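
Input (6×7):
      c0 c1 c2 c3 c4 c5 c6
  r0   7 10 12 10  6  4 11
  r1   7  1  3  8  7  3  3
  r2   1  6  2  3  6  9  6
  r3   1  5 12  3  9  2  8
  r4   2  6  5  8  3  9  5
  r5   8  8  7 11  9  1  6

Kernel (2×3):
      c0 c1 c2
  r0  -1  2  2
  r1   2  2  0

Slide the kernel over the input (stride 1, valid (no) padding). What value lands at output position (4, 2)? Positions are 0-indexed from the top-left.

The receptive field on the input at this output position is [5 8 3 / 7 11 9]. Elementwise product with the kernel and sum: 5·-1 + 8·2 + 3·2 + 7·2 + 11·2.

53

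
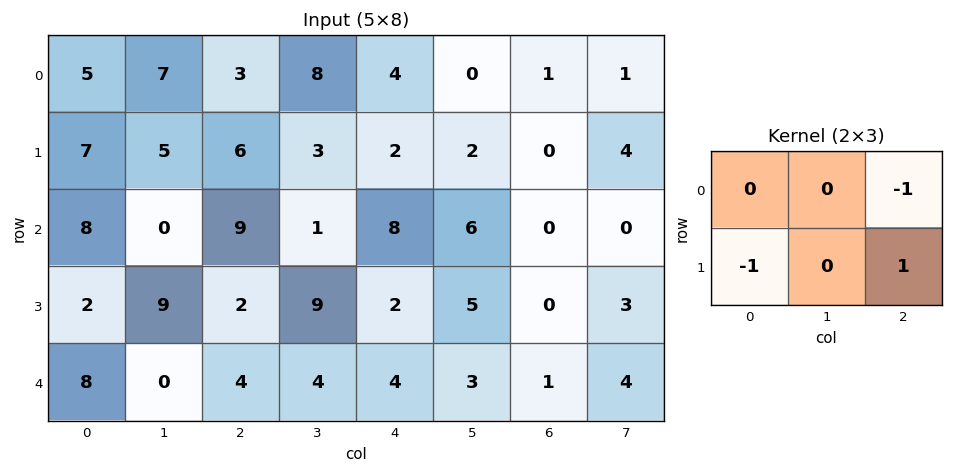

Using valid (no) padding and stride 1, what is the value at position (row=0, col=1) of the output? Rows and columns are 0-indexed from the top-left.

-10

The receptive field on the input at this output position is [7 3 8 / 5 6 3]. Elementwise product with the kernel and sum: 8·-1 + 5·-1 + 3·1.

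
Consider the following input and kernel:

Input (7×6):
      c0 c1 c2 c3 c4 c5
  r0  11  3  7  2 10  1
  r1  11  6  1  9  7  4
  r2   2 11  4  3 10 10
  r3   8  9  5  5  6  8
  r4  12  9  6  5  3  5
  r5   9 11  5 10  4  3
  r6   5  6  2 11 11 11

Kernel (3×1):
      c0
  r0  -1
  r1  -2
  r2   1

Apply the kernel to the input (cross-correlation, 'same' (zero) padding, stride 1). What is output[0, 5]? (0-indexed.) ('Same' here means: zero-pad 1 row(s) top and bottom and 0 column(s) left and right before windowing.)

The receptive field on the zero-padded input at this output position is [0 / 1 / 4]. Elementwise product with the kernel and sum: 0·-1 + 1·-2 + 4·1.

2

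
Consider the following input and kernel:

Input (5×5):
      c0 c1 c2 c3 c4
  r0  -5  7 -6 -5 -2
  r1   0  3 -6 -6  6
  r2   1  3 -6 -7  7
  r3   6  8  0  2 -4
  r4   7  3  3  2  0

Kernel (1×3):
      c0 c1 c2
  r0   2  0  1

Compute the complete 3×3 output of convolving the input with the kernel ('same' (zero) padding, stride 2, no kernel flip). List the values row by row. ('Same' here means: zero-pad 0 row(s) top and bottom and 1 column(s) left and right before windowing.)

Output[0,0]: The receptive field on the zero-padded input at this output position is [0 -5 7]. Elementwise product with the kernel and sum: 0·2 + 7·1.
Output[0,1]: The receptive field on the zero-padded input at this output position is [7 -6 -5]. Elementwise product with the kernel and sum: 7·2 + -5·1.

7 9 -10
3 -1 -14
3 8 4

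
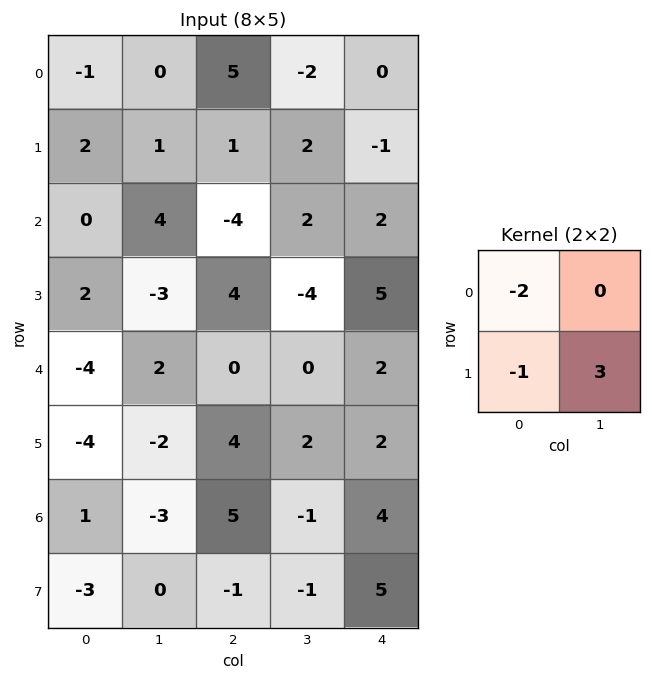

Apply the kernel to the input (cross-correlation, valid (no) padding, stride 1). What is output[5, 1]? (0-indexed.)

22

The receptive field on the input at this output position is [-2 4 / -3 5]. Elementwise product with the kernel and sum: -2·-2 + -3·-1 + 5·3.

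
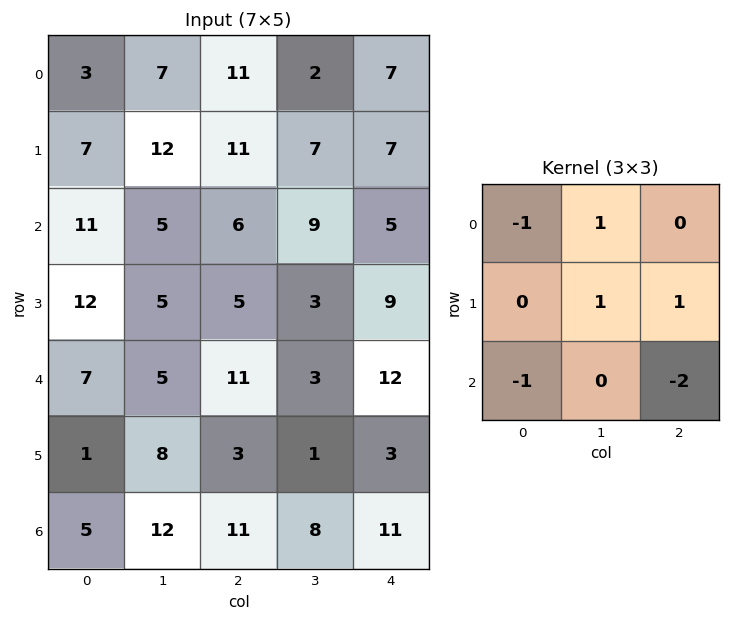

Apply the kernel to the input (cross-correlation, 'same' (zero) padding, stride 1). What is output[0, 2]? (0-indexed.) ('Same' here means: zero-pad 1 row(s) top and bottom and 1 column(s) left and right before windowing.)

The receptive field on the zero-padded input at this output position is [0 0 0 / 7 11 2 / 12 11 7]. Elementwise product with the kernel and sum: 0·-1 + 0·1 + 11·1 + 2·1 + 12·-1 + 7·-2.

-13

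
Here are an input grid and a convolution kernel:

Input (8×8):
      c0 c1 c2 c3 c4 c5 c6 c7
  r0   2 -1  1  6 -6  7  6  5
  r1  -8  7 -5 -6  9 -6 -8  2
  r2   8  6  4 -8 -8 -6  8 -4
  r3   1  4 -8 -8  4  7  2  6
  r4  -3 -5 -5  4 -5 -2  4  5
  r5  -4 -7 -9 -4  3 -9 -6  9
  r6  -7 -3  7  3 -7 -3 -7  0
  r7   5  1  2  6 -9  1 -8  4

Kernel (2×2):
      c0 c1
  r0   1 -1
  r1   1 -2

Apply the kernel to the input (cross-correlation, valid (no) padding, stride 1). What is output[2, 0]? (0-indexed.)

The receptive field on the input at this output position is [8 6 / 1 4]. Elementwise product with the kernel and sum: 8·1 + 6·-1 + 1·1 + 4·-2.

-5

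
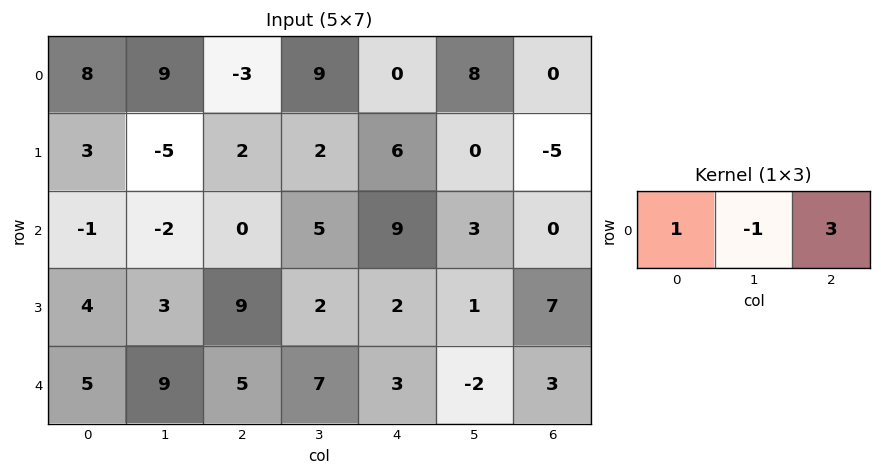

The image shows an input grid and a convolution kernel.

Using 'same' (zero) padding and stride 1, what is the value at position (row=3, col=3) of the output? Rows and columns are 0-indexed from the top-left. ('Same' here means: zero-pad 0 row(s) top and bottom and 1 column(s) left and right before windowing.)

The receptive field on the zero-padded input at this output position is [9 2 2]. Elementwise product with the kernel and sum: 9·1 + 2·-1 + 2·3.

13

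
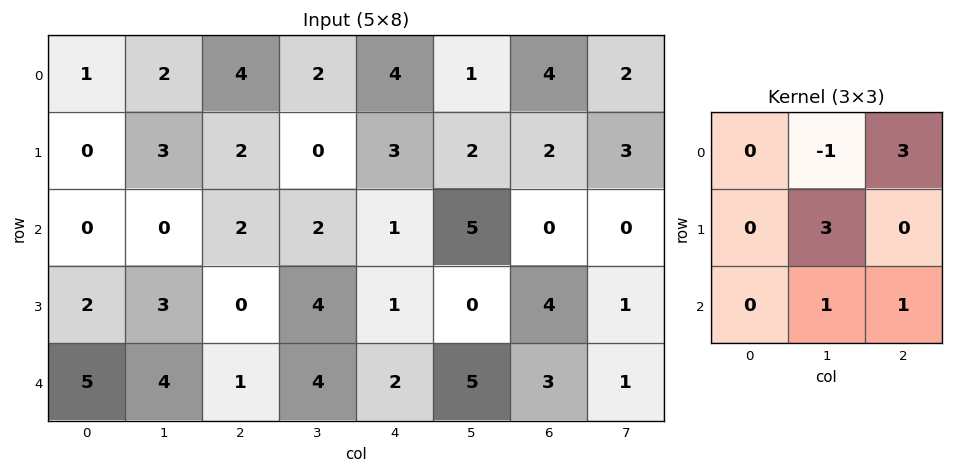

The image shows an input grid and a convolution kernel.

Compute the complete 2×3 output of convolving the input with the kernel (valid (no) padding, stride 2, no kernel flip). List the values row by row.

Output[0,0]: The receptive field on the input at this output position is [1 2 4 / 0 3 2 / 0 0 2]. Elementwise product with the kernel and sum: 2·-1 + 4·3 + 3·3 + 0·1 + 2·1.

21 13 22
20 19 3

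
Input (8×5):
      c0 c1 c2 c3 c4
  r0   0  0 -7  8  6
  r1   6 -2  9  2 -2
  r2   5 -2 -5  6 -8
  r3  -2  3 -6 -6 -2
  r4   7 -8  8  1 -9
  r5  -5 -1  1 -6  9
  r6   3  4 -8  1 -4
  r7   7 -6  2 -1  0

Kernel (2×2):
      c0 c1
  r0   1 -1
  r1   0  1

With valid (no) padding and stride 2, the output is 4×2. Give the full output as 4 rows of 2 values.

-2 -13
10 -17
14 1
-7 -10

Output[0,0]: The receptive field on the input at this output position is [0 0 / 6 -2]. Elementwise product with the kernel and sum: 0·1 + 0·-1 + -2·1.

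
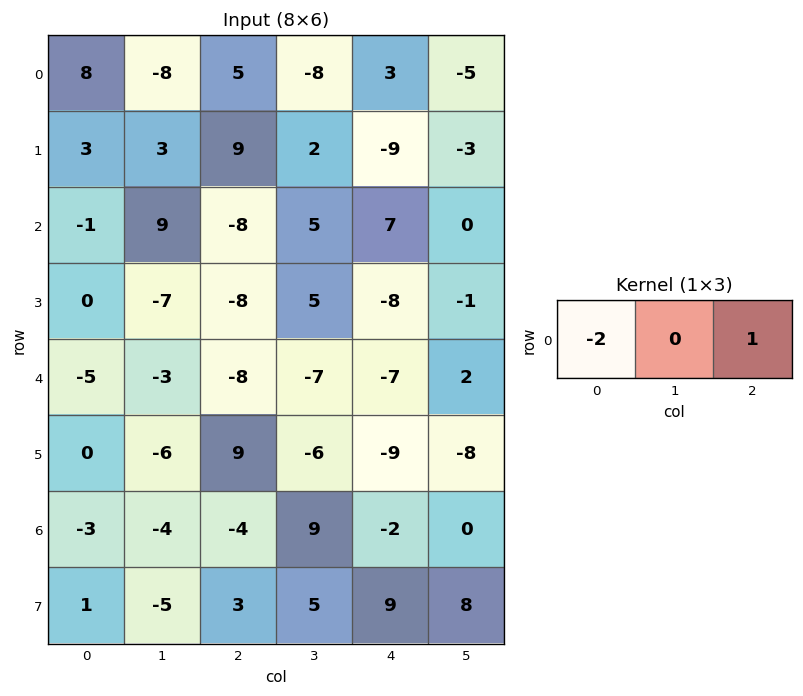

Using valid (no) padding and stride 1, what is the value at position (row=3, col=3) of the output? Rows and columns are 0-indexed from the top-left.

The receptive field on the input at this output position is [5 -8 -1]. Elementwise product with the kernel and sum: 5·-2 + -1·1.

-11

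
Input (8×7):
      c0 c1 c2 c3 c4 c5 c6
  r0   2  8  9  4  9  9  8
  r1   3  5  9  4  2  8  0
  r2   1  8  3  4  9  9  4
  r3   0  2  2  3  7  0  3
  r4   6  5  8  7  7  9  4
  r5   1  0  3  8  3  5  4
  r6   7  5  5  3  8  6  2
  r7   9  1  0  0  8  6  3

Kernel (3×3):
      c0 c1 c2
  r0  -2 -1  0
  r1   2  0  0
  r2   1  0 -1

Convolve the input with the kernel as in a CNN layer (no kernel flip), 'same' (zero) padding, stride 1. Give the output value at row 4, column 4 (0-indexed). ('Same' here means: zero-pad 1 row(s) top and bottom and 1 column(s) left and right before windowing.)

The receptive field on the zero-padded input at this output position is [3 7 0 / 7 7 9 / 8 3 5]. Elementwise product with the kernel and sum: 3·-2 + 7·-1 + 7·2 + 8·1 + 5·-1.

4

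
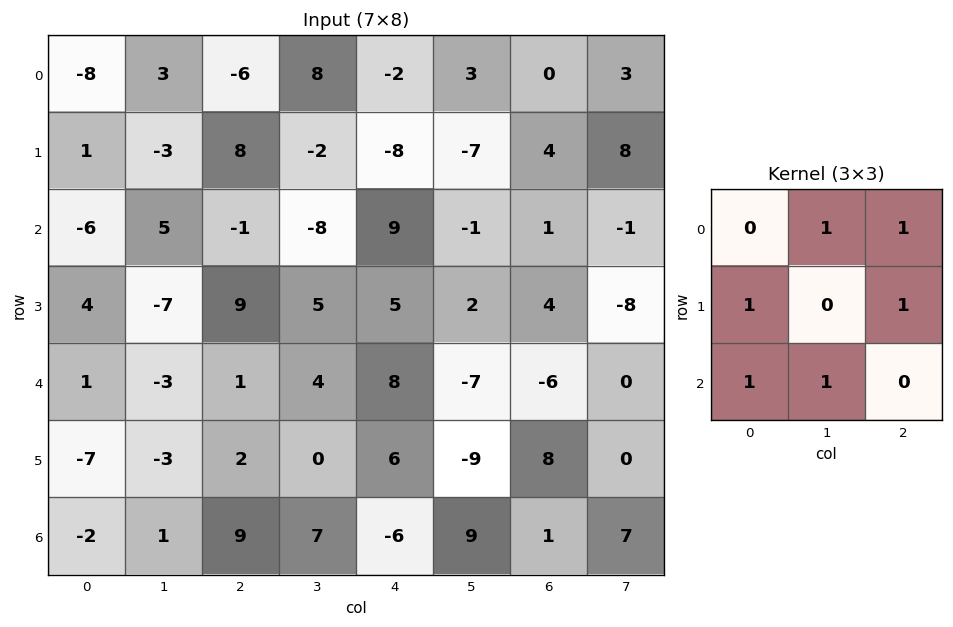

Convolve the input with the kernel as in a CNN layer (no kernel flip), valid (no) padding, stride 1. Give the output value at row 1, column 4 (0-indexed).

The receptive field on the input at this output position is [-8 -7 4 / 9 -1 1 / 5 2 4]. Elementwise product with the kernel and sum: -7·1 + 4·1 + 9·1 + 1·1 + 5·1 + 2·1.

14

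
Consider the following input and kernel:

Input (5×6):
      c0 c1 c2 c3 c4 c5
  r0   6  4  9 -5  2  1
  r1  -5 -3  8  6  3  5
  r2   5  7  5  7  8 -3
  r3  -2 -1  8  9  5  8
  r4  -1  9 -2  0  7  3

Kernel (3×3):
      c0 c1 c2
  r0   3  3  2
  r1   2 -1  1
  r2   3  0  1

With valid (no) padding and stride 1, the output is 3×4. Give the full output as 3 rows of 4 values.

69 49 52 25
2 49 88 75
46 76 65 63

Output[0,0]: The receptive field on the input at this output position is [6 4 9 / -5 -3 8 / 5 7 5]. Elementwise product with the kernel and sum: 6·3 + 4·3 + 9·2 + -5·2 + -3·-1 + 8·1 + 5·3 + 5·1.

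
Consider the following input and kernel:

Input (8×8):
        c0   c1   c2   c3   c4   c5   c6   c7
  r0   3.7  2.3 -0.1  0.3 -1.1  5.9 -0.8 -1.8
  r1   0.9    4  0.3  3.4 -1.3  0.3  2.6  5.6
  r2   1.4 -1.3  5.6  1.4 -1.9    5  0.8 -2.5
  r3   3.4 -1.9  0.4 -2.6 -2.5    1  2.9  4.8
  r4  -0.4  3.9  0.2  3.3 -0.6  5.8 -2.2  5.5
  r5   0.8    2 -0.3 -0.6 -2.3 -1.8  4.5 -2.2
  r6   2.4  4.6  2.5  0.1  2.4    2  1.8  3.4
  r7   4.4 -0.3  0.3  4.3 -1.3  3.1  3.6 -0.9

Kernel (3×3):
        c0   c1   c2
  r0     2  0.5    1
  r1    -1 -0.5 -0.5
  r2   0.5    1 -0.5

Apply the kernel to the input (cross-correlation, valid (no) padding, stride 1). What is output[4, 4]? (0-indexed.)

The receptive field on the input at this output position is [-0.6 5.8 -2.2 / -2.3 -1.8 4.5 / 2.4 2 1.8]. Elementwise product with the kernel and sum: -0.6·2 + 5.8·0.5 + -2.2·1 + -2.3·-1 + -1.8·-0.5 + 4.5·-0.5 + 2.4·0.5 + 2·1 + 1.8·-0.5.

2.75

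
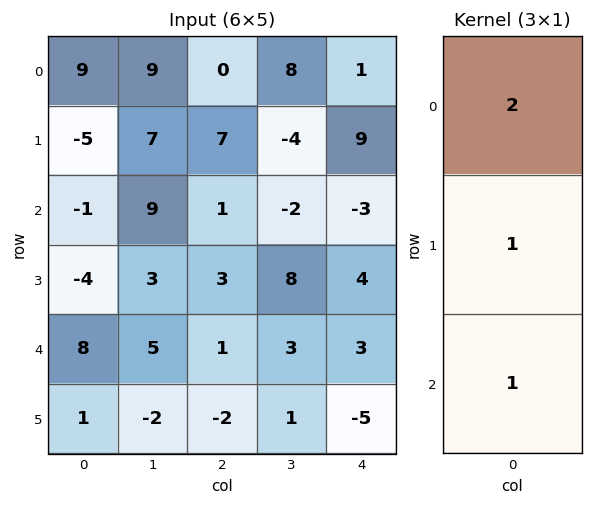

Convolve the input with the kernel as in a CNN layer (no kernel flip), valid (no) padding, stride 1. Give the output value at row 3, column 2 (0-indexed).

5

The receptive field on the input at this output position is [3 / 1 / -2]. Elementwise product with the kernel and sum: 3·2 + 1·1 + -2·1.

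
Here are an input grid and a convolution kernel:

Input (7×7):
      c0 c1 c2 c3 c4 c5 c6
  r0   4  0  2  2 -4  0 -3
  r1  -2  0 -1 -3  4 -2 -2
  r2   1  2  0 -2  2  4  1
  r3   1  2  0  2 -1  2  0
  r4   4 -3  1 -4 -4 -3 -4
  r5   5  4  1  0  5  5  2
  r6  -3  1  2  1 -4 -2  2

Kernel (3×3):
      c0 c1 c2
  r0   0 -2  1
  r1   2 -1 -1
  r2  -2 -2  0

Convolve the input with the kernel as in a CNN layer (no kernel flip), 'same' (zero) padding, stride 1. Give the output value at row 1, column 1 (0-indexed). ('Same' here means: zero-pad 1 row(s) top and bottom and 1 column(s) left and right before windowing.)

-7

The receptive field on the zero-padded input at this output position is [4 0 2 / -2 0 -1 / 1 2 0]. Elementwise product with the kernel and sum: 0·-2 + 2·1 + -2·2 + 0·-1 + -1·-1 + 1·-2 + 2·-2.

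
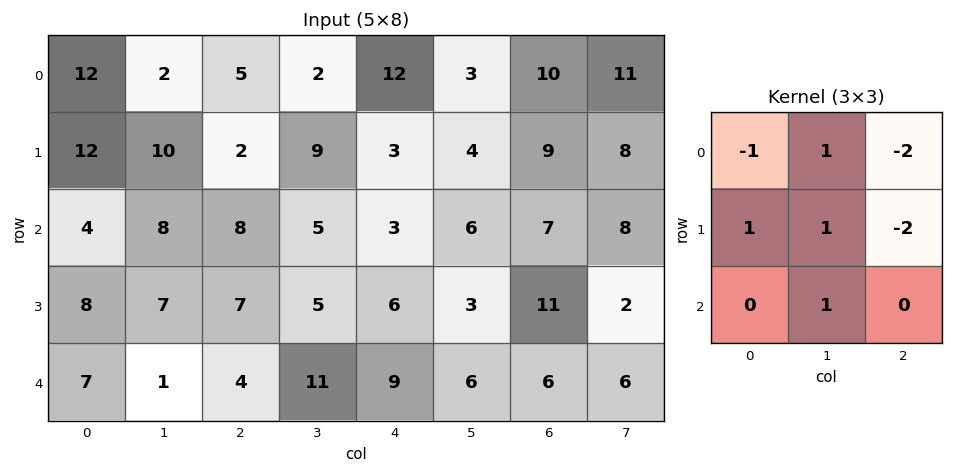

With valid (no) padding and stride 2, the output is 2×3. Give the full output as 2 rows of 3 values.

6 -17 -34
-10 2 -18

Output[0,0]: The receptive field on the input at this output position is [12 2 5 / 12 10 2 / 4 8 8]. Elementwise product with the kernel and sum: 12·-1 + 2·1 + 5·-2 + 12·1 + 10·1 + 2·-2 + 8·1.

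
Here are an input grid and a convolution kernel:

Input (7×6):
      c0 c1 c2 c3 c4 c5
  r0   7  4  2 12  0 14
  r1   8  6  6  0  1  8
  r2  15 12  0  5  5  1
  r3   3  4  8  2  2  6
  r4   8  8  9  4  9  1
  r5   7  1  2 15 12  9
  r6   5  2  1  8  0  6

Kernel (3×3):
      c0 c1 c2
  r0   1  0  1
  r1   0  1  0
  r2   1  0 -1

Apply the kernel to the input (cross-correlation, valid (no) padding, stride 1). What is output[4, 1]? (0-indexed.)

8

The receptive field on the input at this output position is [8 9 4 / 1 2 15 / 2 1 8]. Elementwise product with the kernel and sum: 8·1 + 4·1 + 2·1 + 2·1 + 8·-1.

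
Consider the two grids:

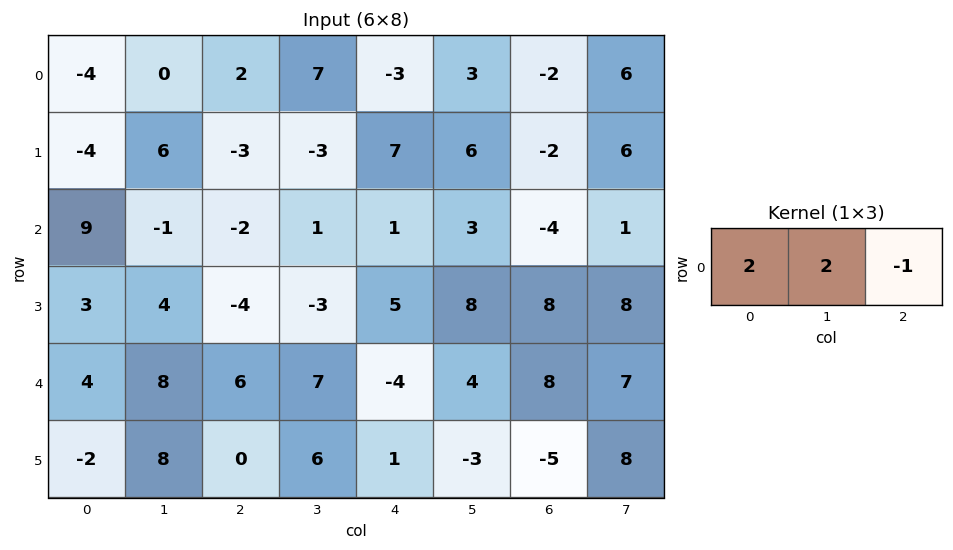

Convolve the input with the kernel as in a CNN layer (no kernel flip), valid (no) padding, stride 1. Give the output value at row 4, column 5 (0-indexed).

The receptive field on the input at this output position is [4 8 7]. Elementwise product with the kernel and sum: 4·2 + 8·2 + 7·-1.

17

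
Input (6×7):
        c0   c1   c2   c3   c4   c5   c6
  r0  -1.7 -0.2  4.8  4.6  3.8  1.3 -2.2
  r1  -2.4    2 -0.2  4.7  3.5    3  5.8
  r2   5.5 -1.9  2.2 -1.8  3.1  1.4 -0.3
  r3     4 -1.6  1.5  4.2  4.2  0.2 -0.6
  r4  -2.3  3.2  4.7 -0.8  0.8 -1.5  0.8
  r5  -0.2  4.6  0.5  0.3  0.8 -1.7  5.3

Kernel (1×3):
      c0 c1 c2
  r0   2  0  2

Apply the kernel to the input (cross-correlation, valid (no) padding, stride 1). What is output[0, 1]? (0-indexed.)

8.8

The receptive field on the input at this output position is [-0.2 4.8 4.6]. Elementwise product with the kernel and sum: -0.2·2 + 4.6·2.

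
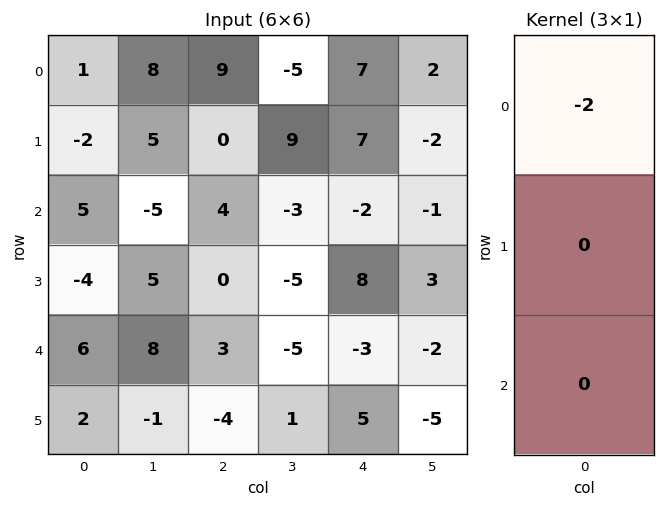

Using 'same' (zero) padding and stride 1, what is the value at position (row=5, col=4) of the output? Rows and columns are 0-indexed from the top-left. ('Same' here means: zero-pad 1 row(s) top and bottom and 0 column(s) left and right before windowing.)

The receptive field on the zero-padded input at this output position is [-3 / 5 / 0]. Elementwise product with the kernel and sum: -3·-2.

6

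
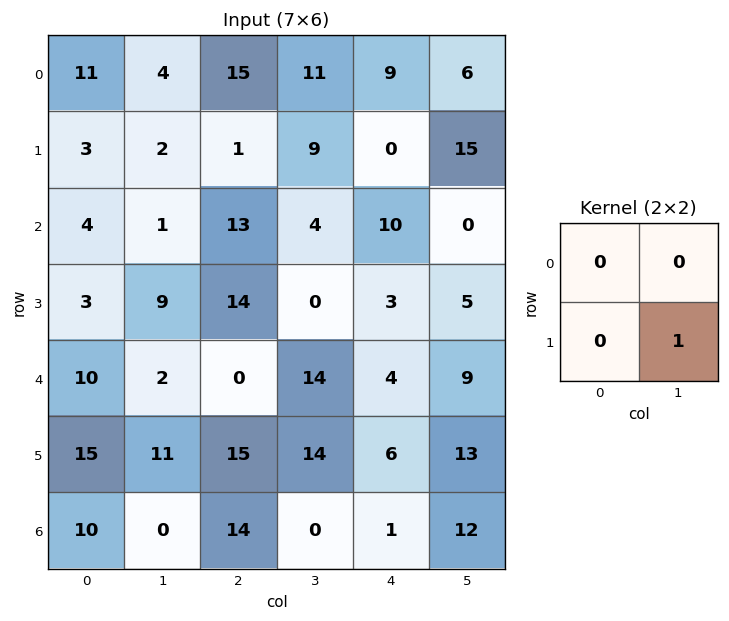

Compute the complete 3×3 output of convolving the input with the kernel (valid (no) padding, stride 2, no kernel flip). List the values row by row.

2 9 15
9 0 5
11 14 13

Output[0,0]: The receptive field on the input at this output position is [11 4 / 3 2]. Elementwise product with the kernel and sum: 2·1.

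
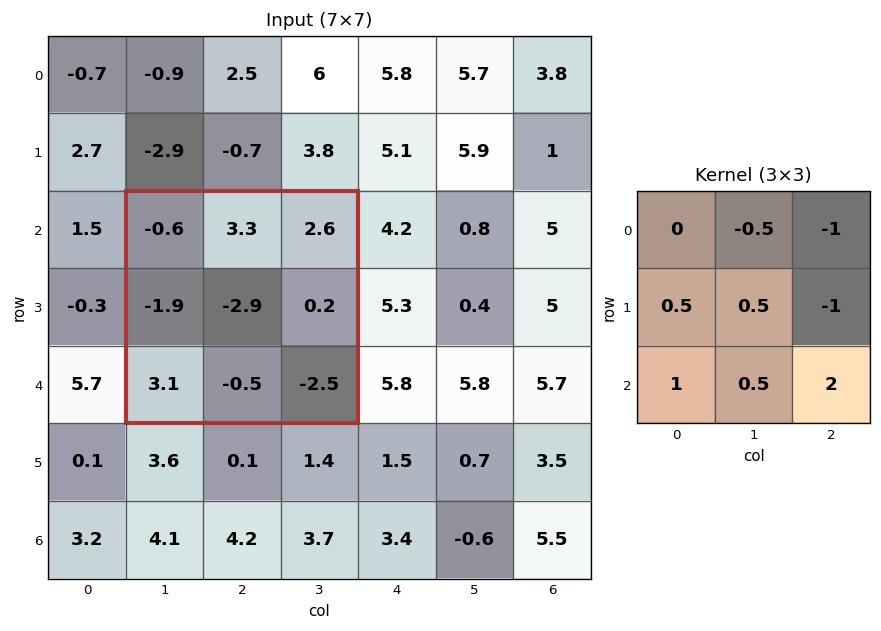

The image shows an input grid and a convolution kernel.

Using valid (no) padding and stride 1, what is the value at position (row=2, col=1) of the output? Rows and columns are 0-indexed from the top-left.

-9

The receptive field on the input at this output position is [-0.6 3.3 2.6 / -1.9 -2.9 0.2 / 3.1 -0.5 -2.5]. Elementwise product with the kernel and sum: 3.3·-0.5 + 2.6·-1 + -1.9·0.5 + -2.9·0.5 + 0.2·-1 + 3.1·1 + -0.5·0.5 + -2.5·2.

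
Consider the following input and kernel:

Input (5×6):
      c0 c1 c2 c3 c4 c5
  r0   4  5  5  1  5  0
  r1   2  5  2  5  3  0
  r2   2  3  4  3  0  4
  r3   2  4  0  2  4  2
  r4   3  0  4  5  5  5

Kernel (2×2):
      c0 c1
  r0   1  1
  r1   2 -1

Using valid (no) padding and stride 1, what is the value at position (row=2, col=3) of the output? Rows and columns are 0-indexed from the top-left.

The receptive field on the input at this output position is [3 0 / 2 4]. Elementwise product with the kernel and sum: 3·1 + 0·1 + 2·2 + 4·-1.

3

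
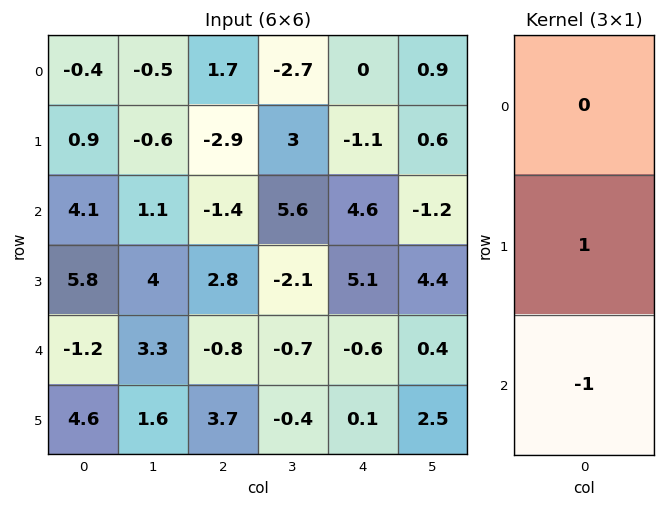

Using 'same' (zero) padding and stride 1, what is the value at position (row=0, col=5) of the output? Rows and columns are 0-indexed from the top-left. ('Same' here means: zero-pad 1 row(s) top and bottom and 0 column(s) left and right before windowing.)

0.3

The receptive field on the zero-padded input at this output position is [0 / 0.9 / 0.6]. Elementwise product with the kernel and sum: 0.9·1 + 0.6·-1.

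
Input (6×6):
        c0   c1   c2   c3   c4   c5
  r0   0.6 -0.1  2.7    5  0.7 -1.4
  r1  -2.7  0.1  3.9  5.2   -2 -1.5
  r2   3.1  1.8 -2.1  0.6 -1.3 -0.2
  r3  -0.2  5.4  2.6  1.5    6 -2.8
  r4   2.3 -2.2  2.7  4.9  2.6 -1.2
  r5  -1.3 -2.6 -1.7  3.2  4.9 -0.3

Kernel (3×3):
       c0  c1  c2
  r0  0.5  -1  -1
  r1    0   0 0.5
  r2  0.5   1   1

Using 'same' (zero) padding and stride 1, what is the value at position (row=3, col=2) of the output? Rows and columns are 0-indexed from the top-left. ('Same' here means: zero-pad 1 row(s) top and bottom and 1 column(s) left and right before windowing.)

9.65

The receptive field on the zero-padded input at this output position is [1.8 -2.1 0.6 / 5.4 2.6 1.5 / -2.2 2.7 4.9]. Elementwise product with the kernel and sum: 1.8·0.5 + -2.1·-1 + 0.6·-1 + 1.5·0.5 + -2.2·0.5 + 2.7·1 + 4.9·1.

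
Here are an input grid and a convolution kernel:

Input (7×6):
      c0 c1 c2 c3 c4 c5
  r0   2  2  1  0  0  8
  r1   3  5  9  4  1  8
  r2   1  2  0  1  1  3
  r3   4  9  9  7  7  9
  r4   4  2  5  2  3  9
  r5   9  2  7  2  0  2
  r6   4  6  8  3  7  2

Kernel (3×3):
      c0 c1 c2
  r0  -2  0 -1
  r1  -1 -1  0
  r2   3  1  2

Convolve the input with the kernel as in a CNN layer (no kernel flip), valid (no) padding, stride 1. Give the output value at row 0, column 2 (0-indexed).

-12

The receptive field on the input at this output position is [1 0 0 / 9 4 1 / 0 1 1]. Elementwise product with the kernel and sum: 1·-2 + 0·-1 + 9·-1 + 4·-1 + 0·3 + 1·1 + 1·2.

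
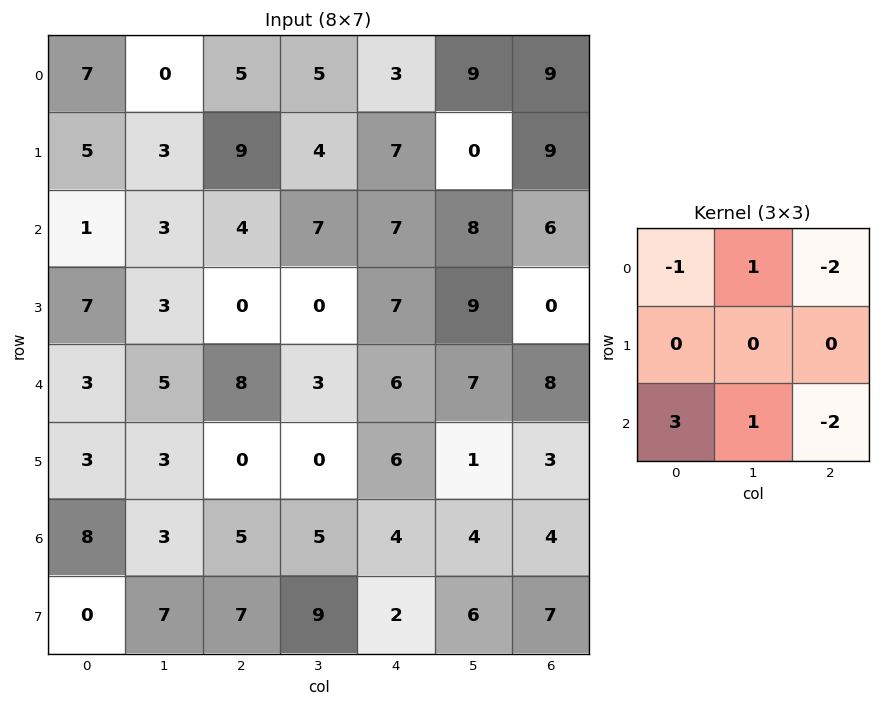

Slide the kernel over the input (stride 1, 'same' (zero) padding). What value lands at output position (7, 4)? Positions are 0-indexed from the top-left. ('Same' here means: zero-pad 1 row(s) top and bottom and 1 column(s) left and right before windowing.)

-9

The receptive field on the zero-padded input at this output position is [5 4 4 / 9 2 6 / 0 0 0]. Elementwise product with the kernel and sum: 5·-1 + 4·1 + 4·-2 + 0·3 + 0·1 + 0·-2.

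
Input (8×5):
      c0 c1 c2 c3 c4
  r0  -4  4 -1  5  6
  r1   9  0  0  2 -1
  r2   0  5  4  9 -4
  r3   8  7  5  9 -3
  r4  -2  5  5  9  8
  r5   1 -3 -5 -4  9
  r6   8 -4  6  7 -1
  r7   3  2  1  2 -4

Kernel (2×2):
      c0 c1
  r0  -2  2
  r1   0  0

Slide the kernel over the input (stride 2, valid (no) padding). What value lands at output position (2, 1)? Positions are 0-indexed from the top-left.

8

The receptive field on the input at this output position is [5 9 / -5 -4]. Elementwise product with the kernel and sum: 5·-2 + 9·2.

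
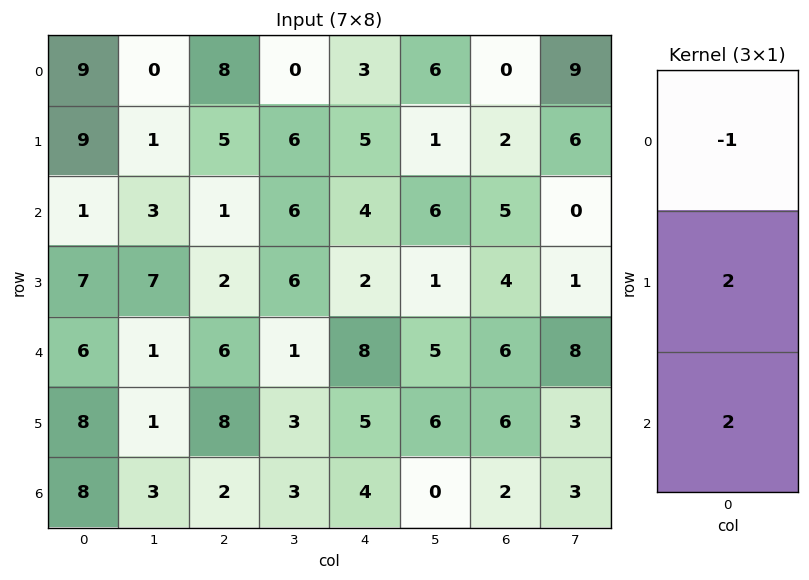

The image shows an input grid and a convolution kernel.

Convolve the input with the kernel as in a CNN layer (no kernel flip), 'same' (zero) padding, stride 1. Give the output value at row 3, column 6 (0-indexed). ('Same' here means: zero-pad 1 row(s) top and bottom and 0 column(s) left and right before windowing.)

15

The receptive field on the zero-padded input at this output position is [5 / 4 / 6]. Elementwise product with the kernel and sum: 5·-1 + 4·2 + 6·2.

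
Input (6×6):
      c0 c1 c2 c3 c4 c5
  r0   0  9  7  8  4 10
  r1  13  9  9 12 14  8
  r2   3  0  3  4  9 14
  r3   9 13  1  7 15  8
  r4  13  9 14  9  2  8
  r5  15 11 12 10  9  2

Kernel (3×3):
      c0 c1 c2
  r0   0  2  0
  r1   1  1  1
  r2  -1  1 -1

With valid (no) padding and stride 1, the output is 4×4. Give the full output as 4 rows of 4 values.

Output[0,0]: The receptive field on the input at this output position is [0 9 7 / 13 9 9 / 3 0 3]. Elementwise product with the kernel and sum: 9·2 + 13·1 + 9·1 + 9·1 + 3·-1 + 0·1 + 3·-1.
Output[0,1]: The receptive field on the input at this output position is [9 7 8 / 9 9 12 / 0 3 4]. Elementwise product with the kernel and sum: 7·2 + 9·1 + 9·1 + 12·1 + 0·-1 + 3·1 + 4·-1.

43 43 43 33
27 6 31 55
5 23 24 33
46 25 28 46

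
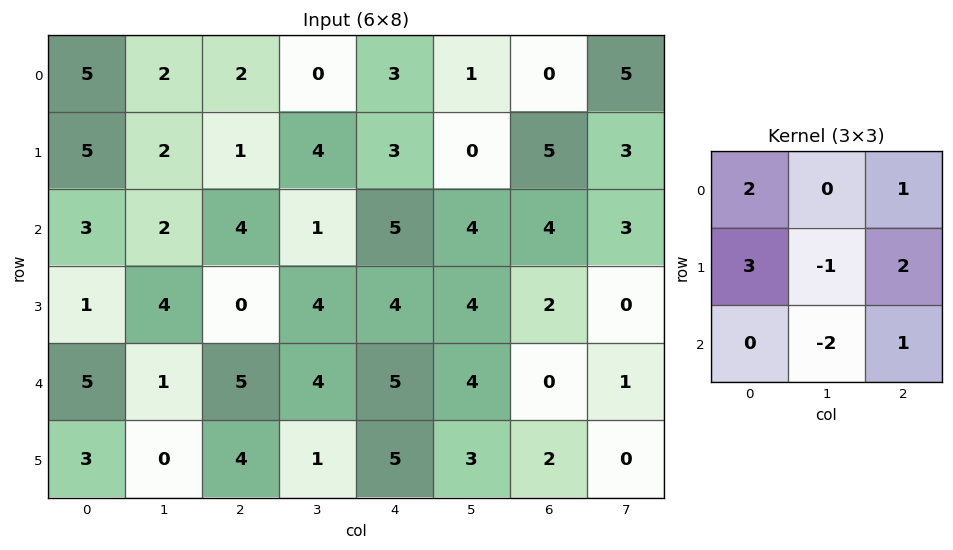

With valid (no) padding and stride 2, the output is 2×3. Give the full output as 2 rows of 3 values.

Output[0,0]: The receptive field on the input at this output position is [5 2 2 / 5 2 1 / 3 2 4]. Elementwise product with the kernel and sum: 5·2 + 2·1 + 5·3 + 2·-1 + 1·2 + 2·-2 + 4·1.
Output[0,1]: The receptive field on the input at this output position is [2 0 3 / 1 4 3 / 4 1 5]. Elementwise product with the kernel and sum: 2·2 + 3·1 + 1·3 + 4·-1 + 3·2 + 1·-2 + 5·1.

27 15 21
12 14 18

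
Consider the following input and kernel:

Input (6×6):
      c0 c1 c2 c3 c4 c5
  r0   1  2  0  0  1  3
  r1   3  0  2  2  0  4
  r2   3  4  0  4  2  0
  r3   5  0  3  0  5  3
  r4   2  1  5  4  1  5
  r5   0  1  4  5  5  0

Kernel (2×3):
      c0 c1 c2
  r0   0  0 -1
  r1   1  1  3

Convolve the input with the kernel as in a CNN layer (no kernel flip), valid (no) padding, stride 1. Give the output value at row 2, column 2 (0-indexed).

The receptive field on the input at this output position is [0 4 2 / 3 0 5]. Elementwise product with the kernel and sum: 2·-1 + 3·1 + 0·1 + 5·3.

16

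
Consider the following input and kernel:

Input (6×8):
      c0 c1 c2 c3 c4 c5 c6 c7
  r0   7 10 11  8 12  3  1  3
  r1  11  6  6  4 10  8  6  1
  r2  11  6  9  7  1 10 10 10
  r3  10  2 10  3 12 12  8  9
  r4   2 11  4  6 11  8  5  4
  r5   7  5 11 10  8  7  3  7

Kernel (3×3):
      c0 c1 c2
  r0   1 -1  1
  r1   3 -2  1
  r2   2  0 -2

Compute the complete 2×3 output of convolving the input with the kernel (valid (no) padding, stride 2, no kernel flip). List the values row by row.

39 51 12
46 25 33

Output[0,0]: The receptive field on the input at this output position is [7 10 11 / 11 6 6 / 11 6 9]. Elementwise product with the kernel and sum: 7·1 + 10·-1 + 11·1 + 11·3 + 6·-2 + 6·1 + 11·2 + 9·-2.
Output[0,1]: The receptive field on the input at this output position is [11 8 12 / 6 4 10 / 9 7 1]. Elementwise product with the kernel and sum: 11·1 + 8·-1 + 12·1 + 6·3 + 4·-2 + 10·1 + 9·2 + 1·-2.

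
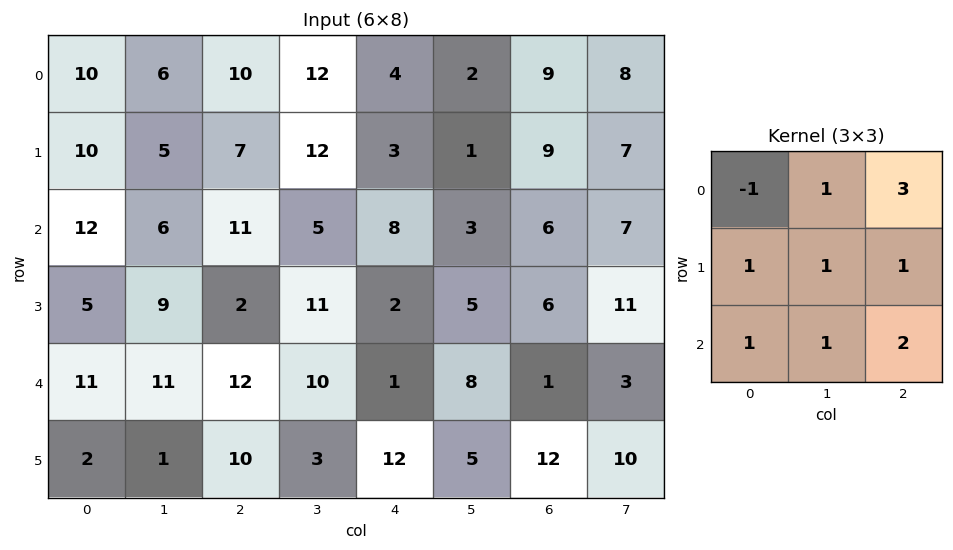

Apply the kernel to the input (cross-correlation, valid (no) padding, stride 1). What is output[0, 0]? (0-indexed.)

The receptive field on the input at this output position is [10 6 10 / 10 5 7 / 12 6 11]. Elementwise product with the kernel and sum: 10·-1 + 6·1 + 10·3 + 10·1 + 5·1 + 7·1 + 12·1 + 6·1 + 11·2.

88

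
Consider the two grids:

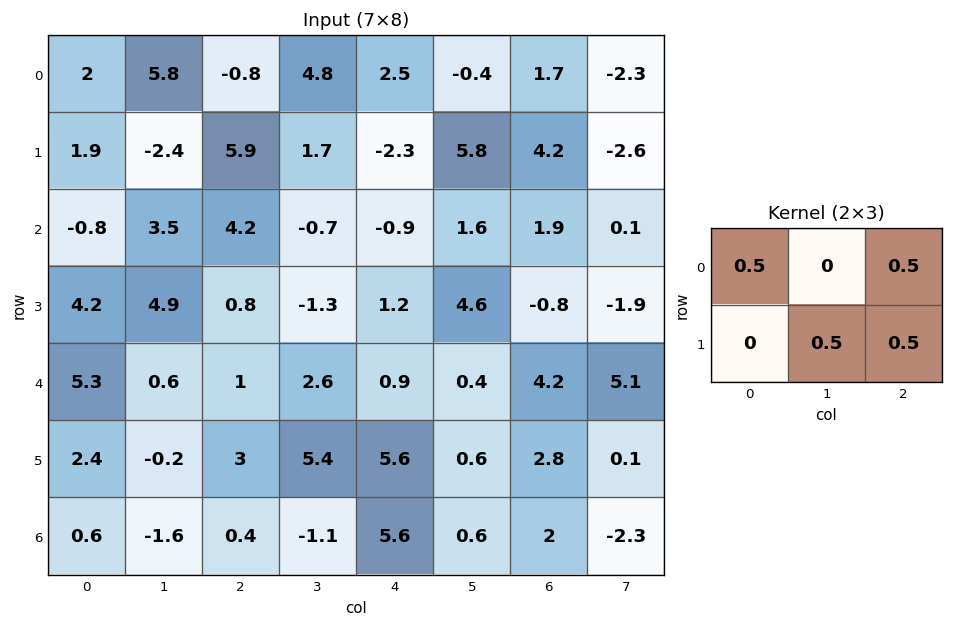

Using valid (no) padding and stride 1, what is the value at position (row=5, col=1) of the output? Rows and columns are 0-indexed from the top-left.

The receptive field on the input at this output position is [-0.2 3 5.4 / -1.6 0.4 -1.1]. Elementwise product with the kernel and sum: -0.2·0.5 + 5.4·0.5 + 0.4·0.5 + -1.1·0.5.

2.25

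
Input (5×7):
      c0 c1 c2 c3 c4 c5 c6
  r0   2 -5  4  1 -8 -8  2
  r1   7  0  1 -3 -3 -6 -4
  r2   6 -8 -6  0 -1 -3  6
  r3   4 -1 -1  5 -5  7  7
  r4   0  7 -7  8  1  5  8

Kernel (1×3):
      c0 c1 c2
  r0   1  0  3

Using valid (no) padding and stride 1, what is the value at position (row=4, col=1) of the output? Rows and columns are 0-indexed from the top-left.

The receptive field on the input at this output position is [7 -7 8]. Elementwise product with the kernel and sum: 7·1 + 8·3.

31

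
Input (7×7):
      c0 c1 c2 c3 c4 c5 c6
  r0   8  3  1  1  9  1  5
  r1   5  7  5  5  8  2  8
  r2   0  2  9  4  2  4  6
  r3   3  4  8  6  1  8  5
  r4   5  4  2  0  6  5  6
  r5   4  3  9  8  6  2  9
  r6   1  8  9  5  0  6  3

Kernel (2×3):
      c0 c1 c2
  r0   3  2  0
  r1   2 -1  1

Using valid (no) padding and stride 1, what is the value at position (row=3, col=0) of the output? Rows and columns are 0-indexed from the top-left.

25

The receptive field on the input at this output position is [3 4 8 / 5 4 2]. Elementwise product with the kernel and sum: 3·3 + 4·2 + 5·2 + 4·-1 + 2·1.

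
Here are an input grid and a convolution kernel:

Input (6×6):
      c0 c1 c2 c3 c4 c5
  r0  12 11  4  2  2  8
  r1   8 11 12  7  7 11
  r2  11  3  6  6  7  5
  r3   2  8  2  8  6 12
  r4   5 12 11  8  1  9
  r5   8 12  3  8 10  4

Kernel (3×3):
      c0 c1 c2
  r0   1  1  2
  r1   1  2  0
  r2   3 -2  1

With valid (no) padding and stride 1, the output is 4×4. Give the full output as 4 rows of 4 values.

94 57 49 50
52 80 47 80
46 55 62 74
46 98 52 56

Output[0,0]: The receptive field on the input at this output position is [12 11 4 / 8 11 12 / 11 3 6]. Elementwise product with the kernel and sum: 12·1 + 11·1 + 4·2 + 8·1 + 11·2 + 11·3 + 3·-2 + 6·1.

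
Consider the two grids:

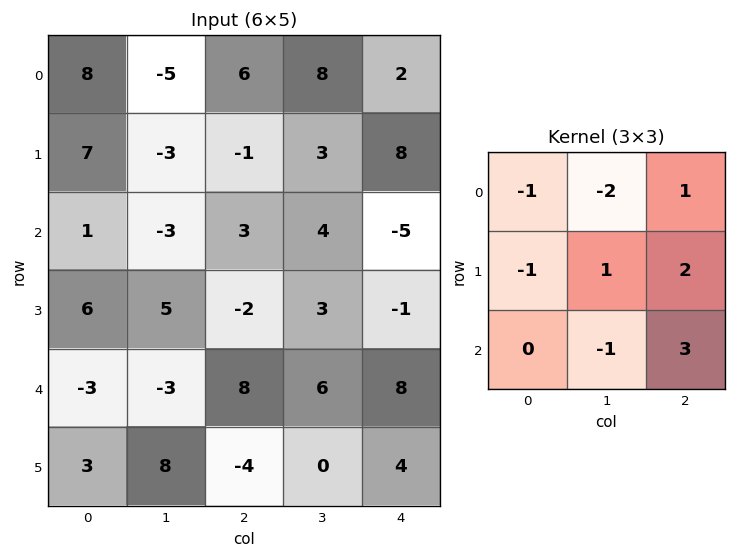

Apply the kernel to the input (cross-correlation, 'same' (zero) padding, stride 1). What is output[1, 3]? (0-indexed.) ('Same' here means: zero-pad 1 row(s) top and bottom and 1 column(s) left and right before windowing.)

The receptive field on the zero-padded input at this output position is [6 8 2 / -1 3 8 / 3 4 -5]. Elementwise product with the kernel and sum: 6·-1 + 8·-2 + 2·1 + -1·-1 + 3·1 + 8·2 + 4·-1 + -5·3.

-19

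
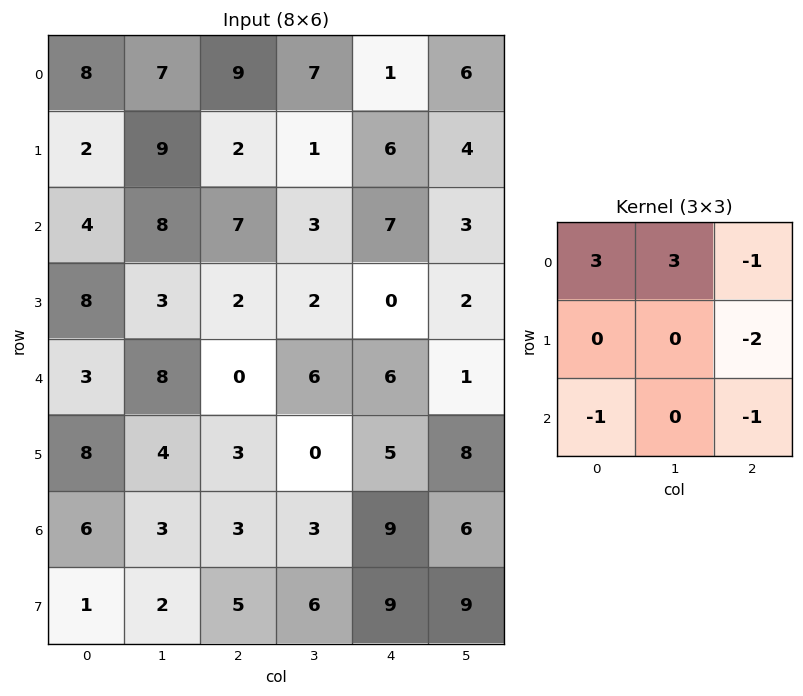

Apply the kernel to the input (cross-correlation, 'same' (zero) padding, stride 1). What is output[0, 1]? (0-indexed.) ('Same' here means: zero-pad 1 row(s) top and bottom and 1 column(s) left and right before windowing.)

-22

The receptive field on the zero-padded input at this output position is [0 0 0 / 8 7 9 / 2 9 2]. Elementwise product with the kernel and sum: 0·3 + 0·3 + 0·-1 + 9·-2 + 2·-1 + 2·-1.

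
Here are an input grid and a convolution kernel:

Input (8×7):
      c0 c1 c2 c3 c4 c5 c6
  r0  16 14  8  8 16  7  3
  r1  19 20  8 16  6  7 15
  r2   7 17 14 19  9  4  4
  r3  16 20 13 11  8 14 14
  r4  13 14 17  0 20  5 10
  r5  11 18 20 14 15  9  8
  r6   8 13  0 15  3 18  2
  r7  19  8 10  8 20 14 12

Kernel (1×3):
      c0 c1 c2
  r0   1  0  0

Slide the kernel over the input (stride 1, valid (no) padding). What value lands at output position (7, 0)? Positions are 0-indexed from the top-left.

The receptive field on the input at this output position is [19 8 10]. Elementwise product with the kernel and sum: 19·1.

19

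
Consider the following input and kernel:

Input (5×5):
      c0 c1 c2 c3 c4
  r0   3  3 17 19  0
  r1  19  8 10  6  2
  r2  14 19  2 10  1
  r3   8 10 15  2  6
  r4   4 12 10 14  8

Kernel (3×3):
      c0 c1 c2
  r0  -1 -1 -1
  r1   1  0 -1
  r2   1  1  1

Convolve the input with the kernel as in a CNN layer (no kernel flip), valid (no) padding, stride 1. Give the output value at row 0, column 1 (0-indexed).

-6

The receptive field on the input at this output position is [3 17 19 / 8 10 6 / 19 2 10]. Elementwise product with the kernel and sum: 3·-1 + 17·-1 + 19·-1 + 8·1 + 6·-1 + 19·1 + 2·1 + 10·1.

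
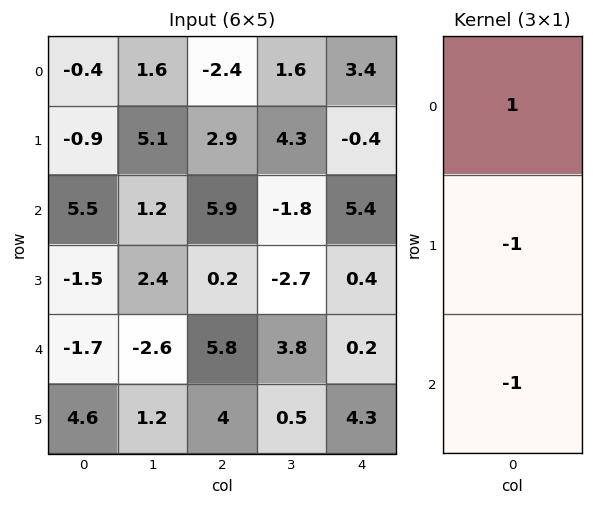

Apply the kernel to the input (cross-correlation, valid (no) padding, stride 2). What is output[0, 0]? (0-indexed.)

The receptive field on the input at this output position is [-0.4 / -0.9 / 5.5]. Elementwise product with the kernel and sum: -0.4·1 + -0.9·-1 + 5.5·-1.

-5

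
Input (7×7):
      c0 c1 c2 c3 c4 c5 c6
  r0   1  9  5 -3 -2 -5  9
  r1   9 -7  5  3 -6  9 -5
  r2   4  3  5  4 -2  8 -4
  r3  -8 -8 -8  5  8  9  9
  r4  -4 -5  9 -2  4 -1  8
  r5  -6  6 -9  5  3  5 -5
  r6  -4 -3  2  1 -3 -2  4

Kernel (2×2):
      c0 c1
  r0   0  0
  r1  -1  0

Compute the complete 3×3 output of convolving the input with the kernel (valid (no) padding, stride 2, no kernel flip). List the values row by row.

Output[0,0]: The receptive field on the input at this output position is [1 9 / 9 -7]. Elementwise product with the kernel and sum: 9·-1.
Output[0,1]: The receptive field on the input at this output position is [5 -3 / 5 3]. Elementwise product with the kernel and sum: 5·-1.

-9 -5 6
8 8 -8
6 9 -3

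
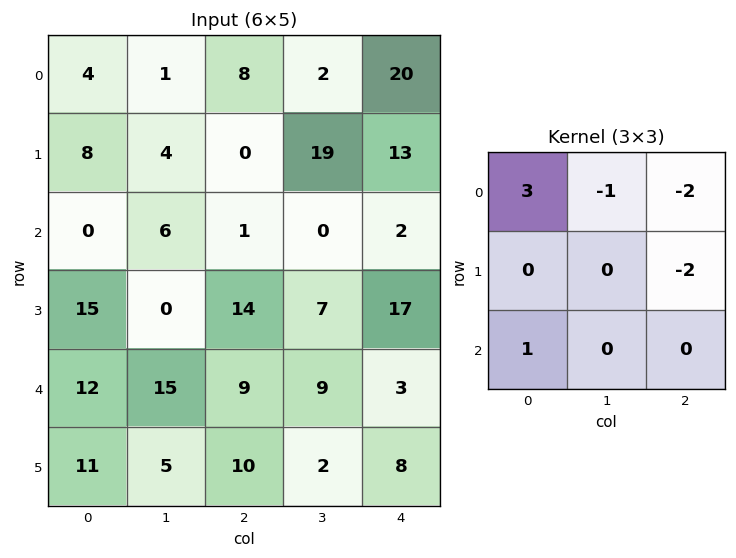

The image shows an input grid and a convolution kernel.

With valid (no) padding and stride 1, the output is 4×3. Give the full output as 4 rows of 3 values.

Output[0,0]: The receptive field on the input at this output position is [4 1 8 / 8 4 0 / 0 6 1]. Elementwise product with the kernel and sum: 4·3 + 1·-1 + 8·-2 + 0·-2 + 0·1.

-5 -41 -43
33 -26 -35
-24 18 -26
10 -41 5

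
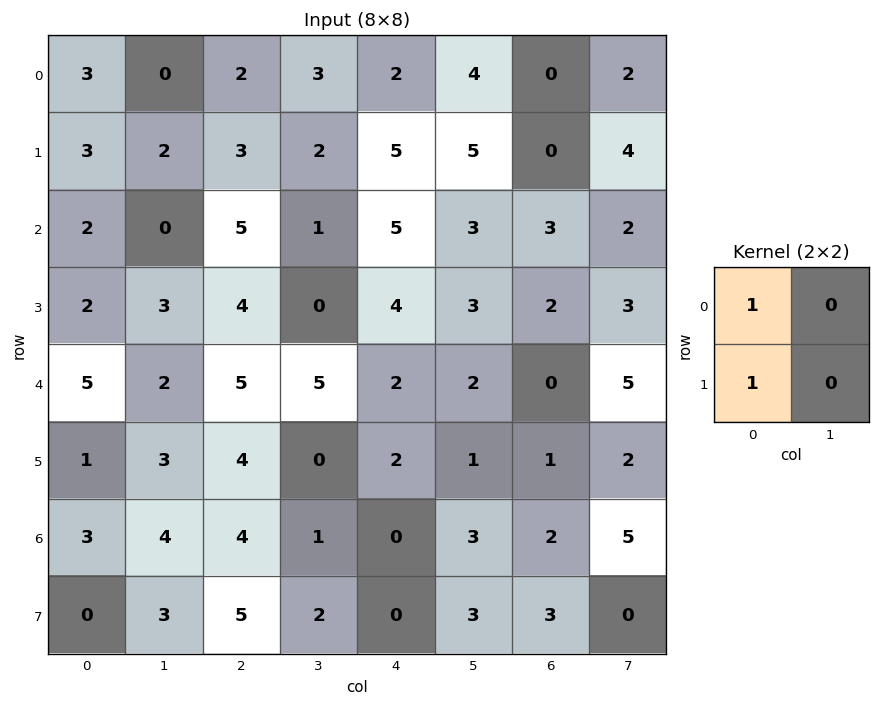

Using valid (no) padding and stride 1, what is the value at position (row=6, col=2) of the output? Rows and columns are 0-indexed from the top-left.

9

The receptive field on the input at this output position is [4 1 / 5 2]. Elementwise product with the kernel and sum: 4·1 + 5·1.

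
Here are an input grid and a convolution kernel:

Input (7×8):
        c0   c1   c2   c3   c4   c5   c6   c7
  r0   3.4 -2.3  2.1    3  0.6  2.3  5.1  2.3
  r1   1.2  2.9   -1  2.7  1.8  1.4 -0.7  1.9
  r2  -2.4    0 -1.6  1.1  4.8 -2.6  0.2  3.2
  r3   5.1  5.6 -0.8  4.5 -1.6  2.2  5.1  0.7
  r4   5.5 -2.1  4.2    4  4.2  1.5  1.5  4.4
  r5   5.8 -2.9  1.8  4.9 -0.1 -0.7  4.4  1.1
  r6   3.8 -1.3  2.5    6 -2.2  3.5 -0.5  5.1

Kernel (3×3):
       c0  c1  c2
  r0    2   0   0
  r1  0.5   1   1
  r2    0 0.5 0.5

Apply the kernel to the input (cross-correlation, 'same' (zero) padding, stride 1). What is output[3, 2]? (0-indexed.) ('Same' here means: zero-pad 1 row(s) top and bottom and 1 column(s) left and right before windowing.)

The receptive field on the zero-padded input at this output position is [0 -1.6 1.1 / 5.6 -0.8 4.5 / -2.1 4.2 4]. Elementwise product with the kernel and sum: 0·2 + 5.6·0.5 + -0.8·1 + 4.5·1 + 4.2·0.5 + 4·0.5.

10.6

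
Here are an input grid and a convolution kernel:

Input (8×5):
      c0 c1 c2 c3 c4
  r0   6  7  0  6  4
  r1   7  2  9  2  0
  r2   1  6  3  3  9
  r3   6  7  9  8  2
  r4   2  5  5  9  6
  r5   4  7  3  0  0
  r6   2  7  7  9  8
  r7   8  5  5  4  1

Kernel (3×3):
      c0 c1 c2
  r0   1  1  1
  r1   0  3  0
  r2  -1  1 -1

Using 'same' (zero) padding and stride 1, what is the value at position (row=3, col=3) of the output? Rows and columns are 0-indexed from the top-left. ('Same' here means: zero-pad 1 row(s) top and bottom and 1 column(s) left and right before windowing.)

The receptive field on the zero-padded input at this output position is [3 3 9 / 9 8 2 / 5 9 6]. Elementwise product with the kernel and sum: 3·1 + 3·1 + 9·1 + 8·3 + 5·-1 + 9·1 + 6·-1.

37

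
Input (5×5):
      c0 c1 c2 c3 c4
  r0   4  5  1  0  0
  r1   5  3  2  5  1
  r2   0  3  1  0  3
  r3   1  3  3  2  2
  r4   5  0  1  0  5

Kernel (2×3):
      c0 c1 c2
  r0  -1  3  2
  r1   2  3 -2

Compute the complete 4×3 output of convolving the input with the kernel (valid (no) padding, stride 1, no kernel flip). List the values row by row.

Output[0,0]: The receptive field on the input at this output position is [4 5 1 / 5 3 2]. Elementwise product with the kernel and sum: 4·-1 + 5·3 + 1·2 + 5·2 + 3·3 + 2·-2.

28 0 16
15 22 11
16 11 13
22 13 -1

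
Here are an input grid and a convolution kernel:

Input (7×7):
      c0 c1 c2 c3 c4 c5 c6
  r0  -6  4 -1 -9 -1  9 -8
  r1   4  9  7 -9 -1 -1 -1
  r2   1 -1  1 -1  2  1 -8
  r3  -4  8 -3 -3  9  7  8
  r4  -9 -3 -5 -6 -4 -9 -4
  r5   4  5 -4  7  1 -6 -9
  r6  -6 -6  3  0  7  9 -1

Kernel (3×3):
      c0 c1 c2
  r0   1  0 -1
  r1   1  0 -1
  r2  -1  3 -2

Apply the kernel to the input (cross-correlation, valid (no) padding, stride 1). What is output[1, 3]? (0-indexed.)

6

The receptive field on the input at this output position is [-9 -1 -1 / -1 2 1 / -3 9 7]. Elementwise product with the kernel and sum: -9·1 + -1·-1 + -1·1 + 1·-1 + -3·-1 + 9·3 + 7·-2.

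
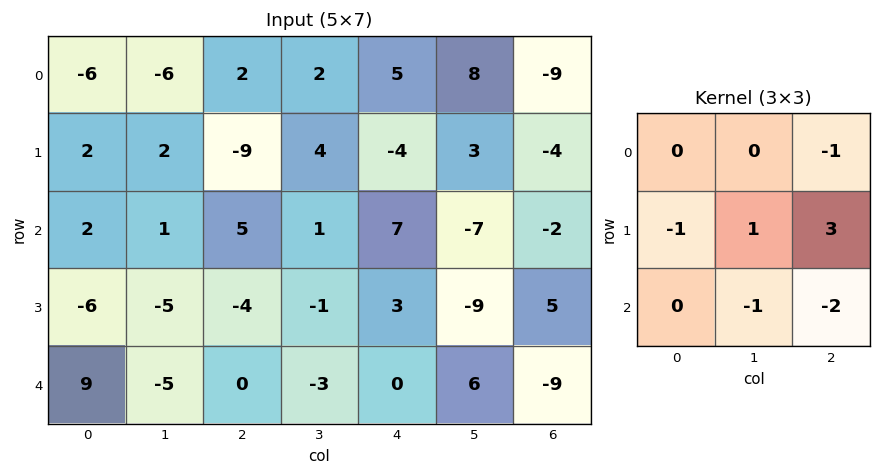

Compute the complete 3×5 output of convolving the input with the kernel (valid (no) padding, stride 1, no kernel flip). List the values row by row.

-40 -8 -19 0 15
36 9 16 -3 -17
-11 3 8 -28 17

Output[0,0]: The receptive field on the input at this output position is [-6 -6 2 / 2 2 -9 / 2 1 5]. Elementwise product with the kernel and sum: 2·-1 + 2·-1 + 2·1 + -9·3 + 1·-1 + 5·-2.
Output[0,1]: The receptive field on the input at this output position is [-6 2 2 / 2 -9 4 / 1 5 1]. Elementwise product with the kernel and sum: 2·-1 + 2·-1 + -9·1 + 4·3 + 5·-1 + 1·-2.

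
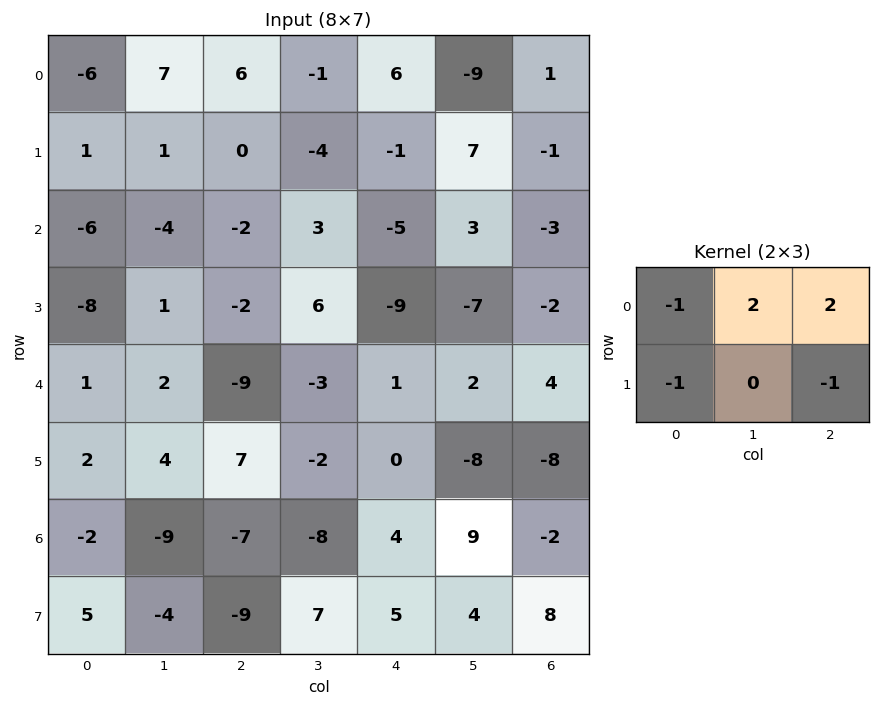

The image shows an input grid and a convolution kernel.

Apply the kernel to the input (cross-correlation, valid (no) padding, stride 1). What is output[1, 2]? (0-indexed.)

-3

The receptive field on the input at this output position is [0 -4 -1 / -2 3 -5]. Elementwise product with the kernel and sum: 0·-1 + -4·2 + -1·2 + -2·-1 + -5·-1.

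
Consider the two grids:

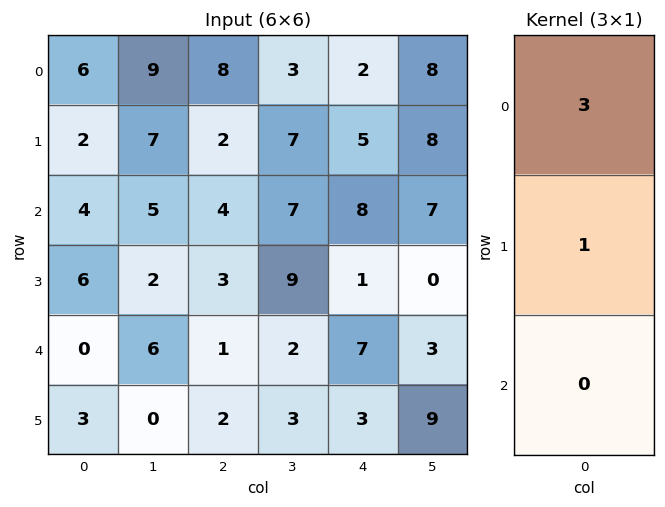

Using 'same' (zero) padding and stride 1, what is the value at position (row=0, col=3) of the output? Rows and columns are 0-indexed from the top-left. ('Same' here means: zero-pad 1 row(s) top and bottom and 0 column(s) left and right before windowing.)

The receptive field on the zero-padded input at this output position is [0 / 3 / 7]. Elementwise product with the kernel and sum: 0·3 + 3·1.

3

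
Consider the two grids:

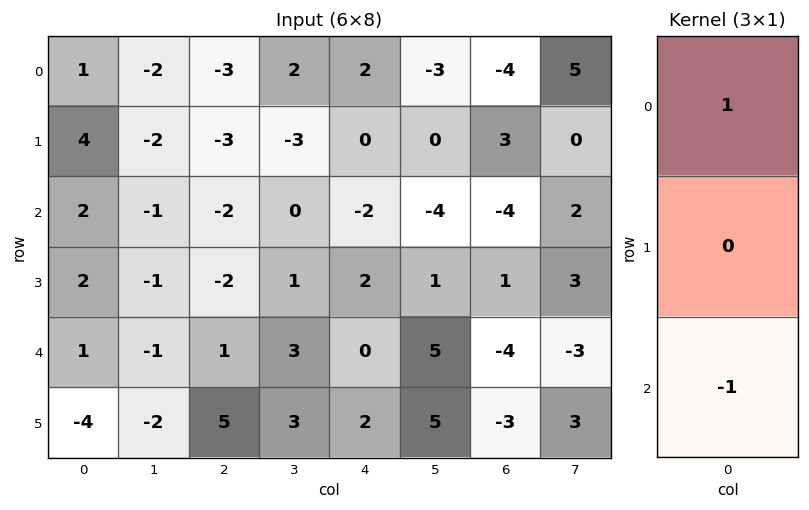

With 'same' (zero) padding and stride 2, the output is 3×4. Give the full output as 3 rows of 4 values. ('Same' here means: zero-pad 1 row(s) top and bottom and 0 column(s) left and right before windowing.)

Output[0,0]: The receptive field on the zero-padded input at this output position is [0 / 1 / 4]. Elementwise product with the kernel and sum: 0·1 + 4·-1.
Output[0,1]: The receptive field on the zero-padded input at this output position is [0 / -3 / -3]. Elementwise product with the kernel and sum: 0·1 + -3·-1.

-4 3 0 -3
2 -1 -2 2
6 -7 0 4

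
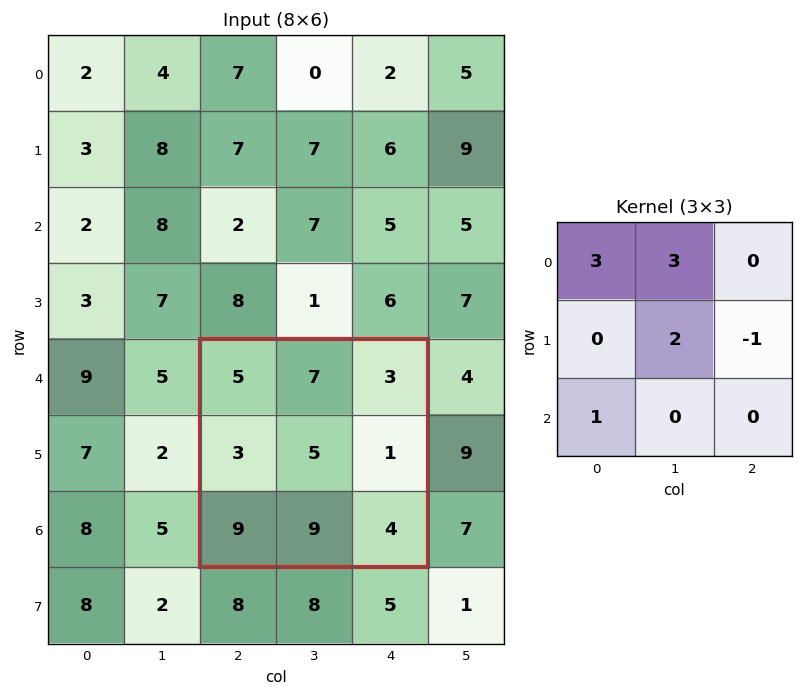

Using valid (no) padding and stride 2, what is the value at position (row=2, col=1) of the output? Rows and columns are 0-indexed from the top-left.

54

The receptive field on the input at this output position is [5 7 3 / 3 5 1 / 9 9 4]. Elementwise product with the kernel and sum: 5·3 + 7·3 + 5·2 + 1·-1 + 9·1.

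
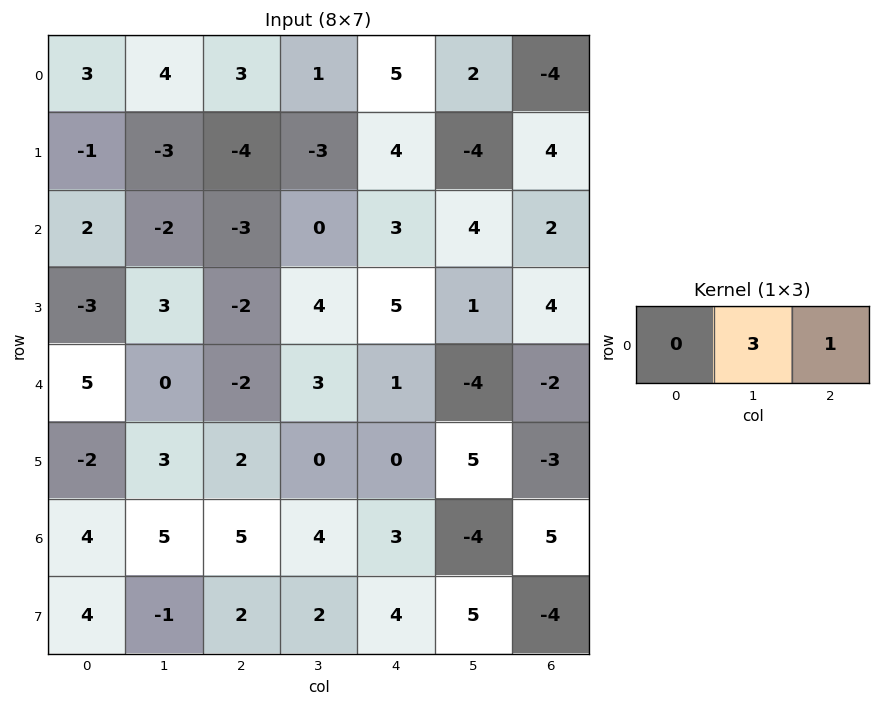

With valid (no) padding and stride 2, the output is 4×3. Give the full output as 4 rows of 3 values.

15 8 2
-9 3 14
-2 10 -14
20 15 -7

Output[0,0]: The receptive field on the input at this output position is [3 4 3]. Elementwise product with the kernel and sum: 4·3 + 3·1.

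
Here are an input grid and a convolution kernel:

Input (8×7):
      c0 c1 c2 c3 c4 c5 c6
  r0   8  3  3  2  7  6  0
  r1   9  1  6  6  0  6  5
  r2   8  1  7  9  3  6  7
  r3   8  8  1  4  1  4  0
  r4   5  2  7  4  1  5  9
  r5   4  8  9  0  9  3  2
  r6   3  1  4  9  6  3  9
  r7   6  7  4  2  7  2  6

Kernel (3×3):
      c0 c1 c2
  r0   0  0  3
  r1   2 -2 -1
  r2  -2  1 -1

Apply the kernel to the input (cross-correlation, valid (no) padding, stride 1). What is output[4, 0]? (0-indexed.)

The receptive field on the input at this output position is [5 2 7 / 4 8 9 / 3 1 4]. Elementwise product with the kernel and sum: 7·3 + 4·2 + 8·-2 + 9·-1 + 3·-2 + 1·1 + 4·-1.

-5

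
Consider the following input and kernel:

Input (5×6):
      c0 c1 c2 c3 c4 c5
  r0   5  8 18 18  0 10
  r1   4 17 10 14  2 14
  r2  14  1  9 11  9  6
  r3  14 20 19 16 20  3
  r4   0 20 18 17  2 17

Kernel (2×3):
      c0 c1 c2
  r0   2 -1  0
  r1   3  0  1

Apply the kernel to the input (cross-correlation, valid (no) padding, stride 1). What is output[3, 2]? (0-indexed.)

The receptive field on the input at this output position is [19 16 20 / 18 17 2]. Elementwise product with the kernel and sum: 19·2 + 16·-1 + 18·3 + 2·1.

78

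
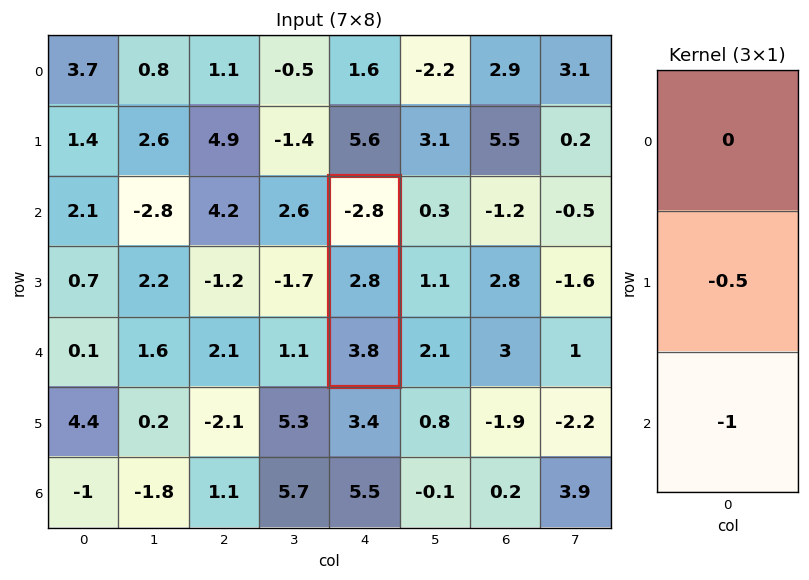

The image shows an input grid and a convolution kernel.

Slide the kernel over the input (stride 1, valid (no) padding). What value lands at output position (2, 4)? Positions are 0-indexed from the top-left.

The receptive field on the input at this output position is [-2.8 / 2.8 / 3.8]. Elementwise product with the kernel and sum: 2.8·-0.5 + 3.8·-1.

-5.2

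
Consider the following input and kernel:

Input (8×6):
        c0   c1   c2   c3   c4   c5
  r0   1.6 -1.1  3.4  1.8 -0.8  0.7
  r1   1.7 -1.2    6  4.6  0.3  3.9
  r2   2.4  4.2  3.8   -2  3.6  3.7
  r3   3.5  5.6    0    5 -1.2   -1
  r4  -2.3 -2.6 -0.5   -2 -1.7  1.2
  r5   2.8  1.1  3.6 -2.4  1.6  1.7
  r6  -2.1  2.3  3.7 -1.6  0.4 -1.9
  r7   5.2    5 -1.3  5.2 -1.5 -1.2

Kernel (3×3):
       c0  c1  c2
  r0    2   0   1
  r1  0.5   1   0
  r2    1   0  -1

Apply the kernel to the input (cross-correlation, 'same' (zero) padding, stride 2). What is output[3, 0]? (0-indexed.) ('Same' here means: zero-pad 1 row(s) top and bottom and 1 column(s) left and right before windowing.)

The receptive field on the zero-padded input at this output position is [0 2.8 1.1 / 0 -2.1 2.3 / 0 5.2 5]. Elementwise product with the kernel and sum: 0·2 + 1.1·1 + 0·0.5 + -2.1·1 + 0·1 + 5·-1.

-6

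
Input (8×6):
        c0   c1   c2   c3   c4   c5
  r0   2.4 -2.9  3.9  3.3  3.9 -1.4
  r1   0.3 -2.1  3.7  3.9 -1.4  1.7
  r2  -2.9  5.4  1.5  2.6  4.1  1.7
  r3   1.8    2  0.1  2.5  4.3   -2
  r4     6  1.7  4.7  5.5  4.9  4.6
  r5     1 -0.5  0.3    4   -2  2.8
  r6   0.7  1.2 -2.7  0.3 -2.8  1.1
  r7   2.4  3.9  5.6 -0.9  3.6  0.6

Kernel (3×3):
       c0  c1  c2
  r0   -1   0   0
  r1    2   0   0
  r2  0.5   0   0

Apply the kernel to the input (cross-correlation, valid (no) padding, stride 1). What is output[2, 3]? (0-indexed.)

The receptive field on the input at this output position is [2.6 4.1 1.7 / 2.5 4.3 -2 / 5.5 4.9 4.6]. Elementwise product with the kernel and sum: 2.6·-1 + 2.5·2 + 5.5·0.5.

5.15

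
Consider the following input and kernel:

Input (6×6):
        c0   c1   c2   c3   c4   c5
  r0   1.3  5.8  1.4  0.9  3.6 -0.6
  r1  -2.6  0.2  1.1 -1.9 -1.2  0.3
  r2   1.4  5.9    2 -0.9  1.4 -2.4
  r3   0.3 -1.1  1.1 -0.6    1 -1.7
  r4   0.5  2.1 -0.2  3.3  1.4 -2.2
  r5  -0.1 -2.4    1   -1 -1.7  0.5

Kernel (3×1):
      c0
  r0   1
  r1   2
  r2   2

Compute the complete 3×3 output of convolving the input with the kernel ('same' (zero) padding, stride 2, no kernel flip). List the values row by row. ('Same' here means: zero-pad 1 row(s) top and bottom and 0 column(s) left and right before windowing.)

-2.6 5 4.8
0.8 7.3 3.6
1.1 2.7 0.4

Output[0,0]: The receptive field on the zero-padded input at this output position is [0 / 1.3 / -2.6]. Elementwise product with the kernel and sum: 0·1 + 1.3·2 + -2.6·2.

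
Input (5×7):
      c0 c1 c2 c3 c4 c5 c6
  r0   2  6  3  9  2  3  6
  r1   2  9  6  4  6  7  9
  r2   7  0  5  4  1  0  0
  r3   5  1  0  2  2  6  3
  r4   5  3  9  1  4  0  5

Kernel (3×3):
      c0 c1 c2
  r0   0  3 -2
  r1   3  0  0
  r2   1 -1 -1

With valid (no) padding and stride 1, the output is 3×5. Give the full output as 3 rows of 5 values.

20 9 41 15 16
40 9 11 10 -1
-2 3 14 6 5

Output[0,0]: The receptive field on the input at this output position is [2 6 3 / 2 9 6 / 7 0 5]. Elementwise product with the kernel and sum: 6·3 + 3·-2 + 2·3 + 7·1 + 0·-1 + 5·-1.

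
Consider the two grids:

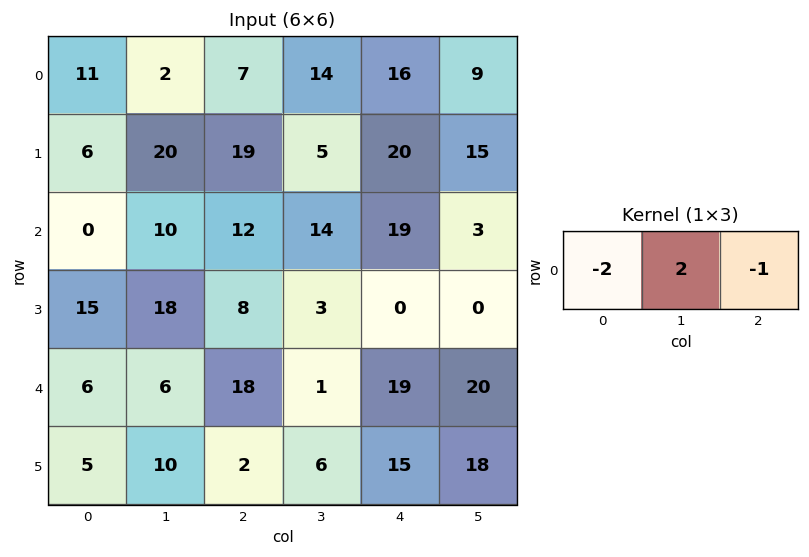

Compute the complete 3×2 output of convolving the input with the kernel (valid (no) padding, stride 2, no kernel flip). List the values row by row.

Output[0,0]: The receptive field on the input at this output position is [11 2 7]. Elementwise product with the kernel and sum: 11·-2 + 2·2 + 7·-1.

-25 -2
8 -15
-18 -53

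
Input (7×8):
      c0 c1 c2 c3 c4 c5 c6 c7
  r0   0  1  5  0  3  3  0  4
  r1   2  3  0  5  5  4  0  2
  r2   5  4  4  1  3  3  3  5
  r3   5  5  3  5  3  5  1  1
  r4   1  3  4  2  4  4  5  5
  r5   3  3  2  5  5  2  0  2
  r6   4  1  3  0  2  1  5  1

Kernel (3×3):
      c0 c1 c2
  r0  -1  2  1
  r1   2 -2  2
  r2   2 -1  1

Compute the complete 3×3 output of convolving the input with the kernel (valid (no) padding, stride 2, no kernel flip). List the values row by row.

15 8 11
16 13 13
23 16 23

Output[0,0]: The receptive field on the input at this output position is [0 1 5 / 2 3 0 / 5 4 4]. Elementwise product with the kernel and sum: 0·-1 + 1·2 + 5·1 + 2·2 + 3·-2 + 0·2 + 5·2 + 4·-1 + 4·1.
Output[0,1]: The receptive field on the input at this output position is [5 0 3 / 0 5 5 / 4 1 3]. Elementwise product with the kernel and sum: 5·-1 + 0·2 + 3·1 + 0·2 + 5·-2 + 5·2 + 4·2 + 1·-1 + 3·1.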